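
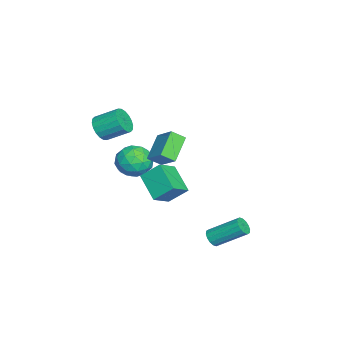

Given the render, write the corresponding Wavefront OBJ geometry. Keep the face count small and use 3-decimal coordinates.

v 3.406 2.9 -3.937
v 3.902 2.678 -3.64
v 3.951 4.437 -2.405
v 3.454 4.66 -2.703
v 4.021 2.846 -3.885
v 4.07 4.606 -2.65
v 3.975 3.03 -4.144
v 4.024 4.789 -2.91
v 3.777 3.178 -4.348
v 3.826 4.938 -3.114
v 3.479 3.252 -4.442
v 3.528 5.012 -3.208
v 3.162 3.232 -4.401
v 3.211 4.992 -3.166
v 2.909 3.123 -4.235
v 2.958 4.882 -3
v 2.79 2.954 -3.99
v 2.839 4.714 -2.755
v 2.836 2.771 -3.73
v 2.885 4.53 -2.496
v 3.034 2.622 -3.526
v 3.083 4.382 -2.292
v 3.332 2.548 -3.432
v 3.381 4.308 -2.198
v 3.649 2.568 -3.474
v 3.698 4.328 -2.239
v 0.512 -3.957 2.687
v 0.849 -3.538 1.965
v 0.885 -2.145 2.791
v 0.548 -2.563 3.513
v 0.453 -3.498 1.915
v 0.49 -2.105 2.74
v 0.069 -3.549 2.018
v 0.106 -2.155 2.843
v -0.227 -3.68 2.253
v -0.19 -2.287 3.079
v -0.377 -3.867 2.575
v -0.34 -2.473 3.4
v -0.351 -4.071 2.918
v -0.314 -2.677 3.743
v -0.154 -4.252 3.216
v -0.117 -2.859 4.041
v 0.175 -4.375 3.409
v 0.211 -2.982 4.235
v 0.57 -4.415 3.46
v 0.607 -3.022 4.285
v 0.954 -4.365 3.357
v 0.991 -2.971 4.182
v 1.25 -4.233 3.121
v 1.287 -2.84 3.947
v 1.4 -4.047 2.8
v 1.437 -2.653 3.625
v 1.374 -3.843 2.457
v 1.411 -2.449 3.282
v 1.177 -3.661 2.159
v 1.214 -2.268 2.984
v -2.783 -0.582 -5.265
v -4.204 -1.632 -4.168
v -2.831 0.604 -4.193
v -4.252 -0.446 -3.095
v -1.608 -1.294 -4.425
v -3.029 -2.344 -3.327
v -1.656 -0.108 -3.352
v -3.077 -1.158 -2.255
v -3.915 -1.824 -2.883
v -2.74 -1.839 -2.452
v -4.18 -3.721 -2.228
v -3.005 -3.736 -1.797
v -3.865 -3.013 -1.246
v -3.701 -1.841 -1.651
v -3.219 -3.719 -3.029
v -3.055 -2.547 -3.434
v -2.31 -3.011 -2.542
v -2.71 -2.574 -1.44
v -4.21 -2.986 -3.24
v -4.61 -2.549 -2.138
v -3.304 -1.665 -2.725
v -3.616 -3.895 -1.955
v -4.121 -3.47 -1.631
v -3.431 -3.479 -1.377
v -3.869 -1.666 -2.254
v -3.179 -1.675 -2.001
v -3.84 -2.365 -1.291
v -3.741 -3.885 -2.679
v -3.051 -3.894 -2.426
v -3.489 -2.081 -3.303
v -2.799 -2.09 -3.049
v -3.08 -3.195 -3.389
v -2.361 -2.363 -2.525
v -2.517 -3.478 -2.14
v -2.642 -3.468 -2.864
v -2.546 -2.779 -3.102
v -2.596 -2.106 -1.877
v -2.752 -3.221 -1.491
v -3.257 -2.796 -1.168
v -3.161 -2.107 -1.406
v -2.343 -2.795 -1.93
v -4.168 -2.339 -3.189
v -4.324 -3.454 -2.803
v -3.759 -3.453 -3.274
v -3.663 -2.764 -3.512
v -4.403 -2.082 -2.54
v -4.559 -3.197 -2.155
v -4.374 -2.781 -1.578
v -4.278 -2.092 -1.816
v -4.577 -2.765 -2.75
v 2.197 -0.395 3.427
v 3.095 0.527 4.36
v 1.979 0.381 2.869
v 2.877 1.303 3.802
v 3.643 -0.743 2.378
v 4.541 0.179 3.311
v 3.425 0.033 1.82
v 4.323 0.955 2.753
f 2 1 5
f 2 5 3
f 3 5 6
f 3 6 4
f 5 1 7
f 5 7 6
f 6 7 8
f 6 8 4
f 7 1 9
f 7 9 8
f 8 9 10
f 8 10 4
f 9 1 11
f 9 11 10
f 10 11 12
f 10 12 4
f 11 1 13
f 11 13 12
f 12 13 14
f 12 14 4
f 13 1 15
f 13 15 14
f 14 15 16
f 14 16 4
f 15 1 17
f 15 17 16
f 16 17 18
f 16 18 4
f 17 1 19
f 17 19 18
f 18 19 20
f 18 20 4
f 19 1 21
f 19 21 20
f 20 21 22
f 20 22 4
f 21 1 23
f 21 23 22
f 22 23 24
f 22 24 4
f 23 1 25
f 23 25 24
f 24 25 26
f 24 26 4
f 25 1 2
f 25 2 26
f 26 2 3
f 26 3 4
f 28 27 31
f 28 31 29
f 29 31 32
f 29 32 30
f 31 27 33
f 31 33 32
f 32 33 34
f 32 34 30
f 33 27 35
f 33 35 34
f 34 35 36
f 34 36 30
f 35 27 37
f 35 37 36
f 36 37 38
f 36 38 30
f 37 27 39
f 37 39 38
f 38 39 40
f 38 40 30
f 39 27 41
f 39 41 40
f 40 41 42
f 40 42 30
f 41 27 43
f 41 43 42
f 42 43 44
f 42 44 30
f 43 27 45
f 43 45 44
f 44 45 46
f 44 46 30
f 45 27 47
f 45 47 46
f 46 47 48
f 46 48 30
f 47 27 49
f 47 49 48
f 48 49 50
f 48 50 30
f 49 27 51
f 49 51 50
f 50 51 52
f 50 52 30
f 51 27 53
f 51 53 52
f 52 53 54
f 52 54 30
f 53 27 55
f 53 55 54
f 54 55 56
f 54 56 30
f 55 27 28
f 55 28 56
f 56 28 29
f 56 29 30
f 58 60 57
f 61 58 57
f 57 60 59
f 59 61 57
f 58 64 60
f 62 58 61
f 62 64 58
f 60 64 59
f 63 61 59
f 59 64 63
f 63 62 61
f 64 62 63
f 65 102 81
f 102 76 105
f 81 105 70
f 102 105 81
f 65 81 77
f 81 70 82
f 77 82 66
f 81 82 77
f 65 77 86
f 77 66 87
f 86 87 72
f 77 87 86
f 65 86 98
f 86 72 101
f 98 101 75
f 86 101 98
f 65 98 102
f 98 75 106
f 102 106 76
f 98 106 102
f 66 82 93
f 82 70 96
f 93 96 74
f 82 96 93
f 70 105 83
f 105 76 104
f 83 104 69
f 105 104 83
f 76 106 103
f 106 75 99
f 103 99 67
f 106 99 103
f 75 101 100
f 101 72 88
f 100 88 71
f 101 88 100
f 72 87 92
f 87 66 89
f 92 89 73
f 87 89 92
f 68 94 80
f 94 74 95
f 80 95 69
f 94 95 80
f 68 80 78
f 80 69 79
f 78 79 67
f 80 79 78
f 68 78 85
f 78 67 84
f 85 84 71
f 78 84 85
f 68 85 90
f 85 71 91
f 90 91 73
f 85 91 90
f 68 90 94
f 90 73 97
f 94 97 74
f 90 97 94
f 69 95 83
f 95 74 96
f 83 96 70
f 95 96 83
f 67 79 103
f 79 69 104
f 103 104 76
f 79 104 103
f 71 84 100
f 84 67 99
f 100 99 75
f 84 99 100
f 73 91 92
f 91 71 88
f 92 88 72
f 91 88 92
f 74 97 93
f 97 73 89
f 93 89 66
f 97 89 93
f 108 110 107
f 111 108 107
f 107 110 109
f 109 111 107
f 108 114 110
f 112 108 111
f 112 114 108
f 110 114 109
f 113 111 109
f 109 114 113
f 113 112 111
f 114 112 113



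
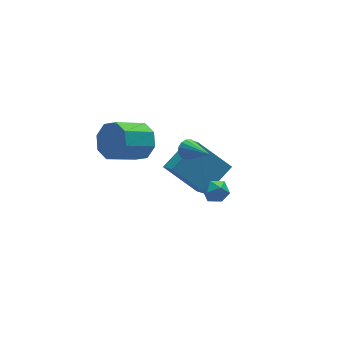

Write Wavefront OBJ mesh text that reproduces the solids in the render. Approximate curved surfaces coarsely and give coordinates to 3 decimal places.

v 2.156 -1.52 0.981
v 2.572 -1.571 0.691
v 2.544 -2.9 1.779
v 2.651 -1.429 0.899
v 2.597 -1.311 1.129
v 2.426 -1.249 1.319
v 2.181 -1.26 1.419
v 1.931 -1.34 1.402
v 1.74 -1.469 1.272
v 1.661 -1.611 1.064
v 1.715 -1.729 0.834
v 1.887 -1.791 0.643
v 2.131 -1.78 0.543
v 2.382 -1.7 0.561
v 2.517 0.988 -3.125
v 4.046 1.576 -2.265
v 2.706 2.427 -4.442
v 4.235 3.014 -3.583
v 3.665 -0.254 -4.317
v 5.194 0.333 -3.458
v 3.854 1.184 -5.635
v 5.383 1.772 -4.775
v 1.241 1.581 -1.016
v 1.654 2.01 -0.238
v 0.173 1.748 0.694
v -0.241 1.319 -0.084
v 1.292 2.499 -0.677
v -0.19 2.237 0.255
v 0.9 2.45 -1.314
v -0.582 2.188 -0.382
v 0.707 1.892 -1.777
v -0.774 1.63 -0.845
v 0.827 1.152 -1.794
v -0.654 0.89 -0.862
v 1.19 0.663 -1.355
v -0.292 0.401 -0.423
v 1.582 0.712 -0.718
v 0.1 0.45 0.214
v 1.774 1.27 -0.255
v 0.293 1.008 0.677
v 3.06 -1.075 -2.829
v 3.471 -1.157 -3.341
v 3.629 -1.783 -2.259
v 4.04 -1.865 -2.771
v 4.035 -1.292 -2.439
v 3.683 -0.854 -2.792
v 3.417 -2.086 -2.808
v 3.065 -1.648 -3.161
v 3.692 -1.782 -3.329
v 4.074 -1.291 -3.101
v 3.026 -1.649 -2.499
v 3.408 -1.158 -2.271
f 2 1 4
f 2 4 3
f 4 1 5
f 4 5 3
f 5 1 6
f 5 6 3
f 6 1 7
f 6 7 3
f 7 1 8
f 7 8 3
f 8 1 9
f 8 9 3
f 9 1 10
f 9 10 3
f 10 1 11
f 10 11 3
f 11 1 12
f 11 12 3
f 12 1 13
f 12 13 3
f 13 1 14
f 13 14 3
f 14 1 2
f 14 2 3
f 16 18 15
f 19 16 15
f 15 18 17
f 17 19 15
f 16 22 18
f 20 16 19
f 20 22 16
f 18 22 17
f 21 19 17
f 17 22 21
f 21 20 19
f 22 20 21
f 24 23 27
f 24 27 25
f 25 27 28
f 25 28 26
f 27 23 29
f 27 29 28
f 28 29 30
f 28 30 26
f 29 23 31
f 29 31 30
f 30 31 32
f 30 32 26
f 31 23 33
f 31 33 32
f 32 33 34
f 32 34 26
f 33 23 35
f 33 35 34
f 34 35 36
f 34 36 26
f 35 23 37
f 35 37 36
f 36 37 38
f 36 38 26
f 37 23 39
f 37 39 38
f 38 39 40
f 38 40 26
f 39 23 24
f 39 24 40
f 40 24 25
f 40 25 26
f 41 52 46
f 41 46 42
f 41 42 48
f 41 48 51
f 41 51 52
f 42 46 50
f 46 52 45
f 52 51 43
f 51 48 47
f 48 42 49
f 44 50 45
f 44 45 43
f 44 43 47
f 44 47 49
f 44 49 50
f 45 50 46
f 43 45 52
f 47 43 51
f 49 47 48
f 50 49 42



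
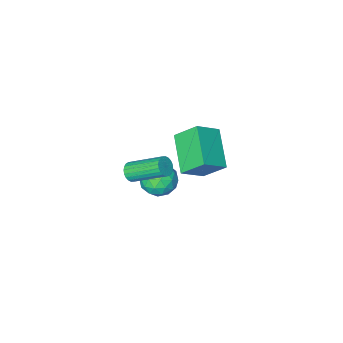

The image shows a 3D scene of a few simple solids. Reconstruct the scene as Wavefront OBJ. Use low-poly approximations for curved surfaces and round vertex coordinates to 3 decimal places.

v -0.42 3.113 3.321
v 0.781 3.054 4.149
v 0.341 4.919 2.345
v 1.542 4.861 3.173
v 0.278 2.239 2.247
v 1.479 2.181 3.075
v 1.039 4.046 1.271
v 2.24 3.987 2.099
v 2.31 -0.437 -1.68
v 2.79 -0.137 -1.608
v 1.71 1.316 -0.449
v 1.23 1.017 -0.52
v 2.71 -0.047 -1.795
v 1.63 1.406 -0.636
v 2.569 -0.016 -1.965
v 1.489 1.437 -0.805
v 2.389 -0.05 -2.091
v 1.309 1.403 -0.931
v 2.197 -0.142 -2.154
v 1.117 1.311 -0.995
v 2.022 -0.279 -2.146
v 0.942 1.174 -0.986
v 1.891 -0.44 -2.066
v 0.811 1.013 -0.906
v 1.824 -0.6 -1.928
v 0.743 0.853 -0.768
v 1.83 -0.736 -1.751
v 0.75 0.717 -0.592
v 1.91 -0.826 -1.564
v 0.83 0.627 -0.405
v 2.051 -0.857 -1.395
v 0.971 0.596 -0.235
v 2.231 -0.823 -1.269
v 1.151 0.63 -0.109
v 2.423 -0.731 -1.205
v 1.343 0.722 -0.046
v 2.598 -0.594 -1.214
v 1.518 0.859 -0.054
v 2.729 -0.433 -1.294
v 1.649 1.02 -0.134
v 2.797 -0.273 -1.432
v 1.716 1.18 -0.272
v 1.303 0.371 -3.559
v 1.833 0.044 -2.738
v -0.053 -0.424 -3.002
v 0.477 -0.751 -2.181
v 0.243 0.248 -2.278
v 1.081 0.739 -2.622
v 0.699 -1.119 -3.118
v 1.537 -0.628 -3.462
v 1.459 -0.877 -2.465
v 1.177 -0.033 -1.946
v 0.603 -0.347 -3.794
v 0.321 0.497 -3.275
v 1.687 0.277 -3.197
v 0.093 -0.657 -2.543
v -0.044 -0.07 -2.6
v 0.267 -0.263 -2.117
v 1.245 0.686 -3.13
v 1.556 0.493 -2.647
v 0.622 0.613 -2.377
v 0.224 -0.873 -3.093
v 0.535 -1.066 -2.61
v 1.513 -0.117 -3.623
v 1.824 -0.31 -3.14
v 1.158 -0.993 -3.363
v 1.779 -0.457 -2.554
v 0.982 -0.924 -2.227
v 1.113 -1.14 -2.777
v 1.605 -0.851 -2.98
v 1.613 0.04 -2.25
v 0.816 -0.427 -1.922
v 0.679 0.16 -1.979
v 1.171 0.448 -2.182
v 1.394 -0.502 -2.089
v 0.964 0.047 -3.818
v 0.167 -0.42 -3.49
v 0.609 -0.828 -3.558
v 1.101 -0.54 -3.761
v 0.798 0.544 -3.513
v 0.001 0.077 -3.186
v 0.175 0.471 -2.76
v 0.667 0.76 -2.963
v 0.386 0.122 -3.651
f 2 4 1
f 5 2 1
f 1 4 3
f 3 5 1
f 2 8 4
f 6 2 5
f 6 8 2
f 4 8 3
f 7 5 3
f 3 8 7
f 7 6 5
f 8 6 7
f 10 9 13
f 10 13 11
f 11 13 14
f 11 14 12
f 13 9 15
f 13 15 14
f 14 15 16
f 14 16 12
f 15 9 17
f 15 17 16
f 16 17 18
f 16 18 12
f 17 9 19
f 17 19 18
f 18 19 20
f 18 20 12
f 19 9 21
f 19 21 20
f 20 21 22
f 20 22 12
f 21 9 23
f 21 23 22
f 22 23 24
f 22 24 12
f 23 9 25
f 23 25 24
f 24 25 26
f 24 26 12
f 25 9 27
f 25 27 26
f 26 27 28
f 26 28 12
f 27 9 29
f 27 29 28
f 28 29 30
f 28 30 12
f 29 9 31
f 29 31 30
f 30 31 32
f 30 32 12
f 31 9 33
f 31 33 32
f 32 33 34
f 32 34 12
f 33 9 35
f 33 35 34
f 34 35 36
f 34 36 12
f 35 9 37
f 35 37 36
f 36 37 38
f 36 38 12
f 37 9 39
f 37 39 38
f 38 39 40
f 38 40 12
f 39 9 41
f 39 41 40
f 40 41 42
f 40 42 12
f 41 9 10
f 41 10 42
f 42 10 11
f 42 11 12
f 43 80 59
f 80 54 83
f 59 83 48
f 80 83 59
f 43 59 55
f 59 48 60
f 55 60 44
f 59 60 55
f 43 55 64
f 55 44 65
f 64 65 50
f 55 65 64
f 43 64 76
f 64 50 79
f 76 79 53
f 64 79 76
f 43 76 80
f 76 53 84
f 80 84 54
f 76 84 80
f 44 60 71
f 60 48 74
f 71 74 52
f 60 74 71
f 48 83 61
f 83 54 82
f 61 82 47
f 83 82 61
f 54 84 81
f 84 53 77
f 81 77 45
f 84 77 81
f 53 79 78
f 79 50 66
f 78 66 49
f 79 66 78
f 50 65 70
f 65 44 67
f 70 67 51
f 65 67 70
f 46 72 58
f 72 52 73
f 58 73 47
f 72 73 58
f 46 58 56
f 58 47 57
f 56 57 45
f 58 57 56
f 46 56 63
f 56 45 62
f 63 62 49
f 56 62 63
f 46 63 68
f 63 49 69
f 68 69 51
f 63 69 68
f 46 68 72
f 68 51 75
f 72 75 52
f 68 75 72
f 47 73 61
f 73 52 74
f 61 74 48
f 73 74 61
f 45 57 81
f 57 47 82
f 81 82 54
f 57 82 81
f 49 62 78
f 62 45 77
f 78 77 53
f 62 77 78
f 51 69 70
f 69 49 66
f 70 66 50
f 69 66 70
f 52 75 71
f 75 51 67
f 71 67 44
f 75 67 71



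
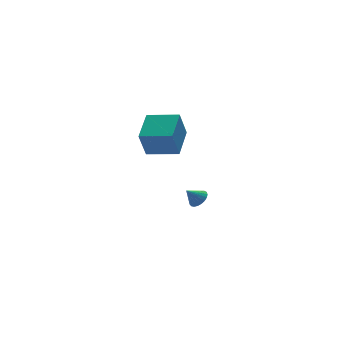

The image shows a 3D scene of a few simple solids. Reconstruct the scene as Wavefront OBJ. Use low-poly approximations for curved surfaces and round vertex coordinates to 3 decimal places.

v -1.009 -4.173 2.386
v -1.55 -4.389 3.994
v -2.342 -2.937 2.104
v -2.883 -3.153 3.711
v 0.203 -2.727 2.989
v -0.338 -2.943 4.596
v -1.13 -1.491 2.706
v -1.671 -1.707 4.314
v 2.198 -0.454 -4.053
v 2.684 -0.237 -3.663
v 1.502 -0.306 -3.267
v 2.599 -0.005 -3.782
v 2.444 0.15 -3.948
v 2.247 0.2 -4.132
v 2.041 0.137 -4.302
v 1.862 -0.028 -4.43
v 1.742 -0.267 -4.492
v 1.7 -0.537 -4.478
v 1.744 -0.794 -4.391
v 1.867 -0.991 -4.245
v 2.047 -1.096 -4.066
v 2.253 -1.09 -3.885
v 2.449 -0.973 -3.733
v 2.602 -0.767 -3.636
v 2.686 -0.507 -3.611
f 2 4 1
f 5 2 1
f 1 4 3
f 3 5 1
f 2 8 4
f 6 2 5
f 6 8 2
f 4 8 3
f 7 5 3
f 3 8 7
f 7 6 5
f 8 6 7
f 10 9 12
f 10 12 11
f 12 9 13
f 12 13 11
f 13 9 14
f 13 14 11
f 14 9 15
f 14 15 11
f 15 9 16
f 15 16 11
f 16 9 17
f 16 17 11
f 17 9 18
f 17 18 11
f 18 9 19
f 18 19 11
f 19 9 20
f 19 20 11
f 20 9 21
f 20 21 11
f 21 9 22
f 21 22 11
f 22 9 23
f 22 23 11
f 23 9 24
f 23 24 11
f 24 9 25
f 24 25 11
f 25 9 10
f 25 10 11



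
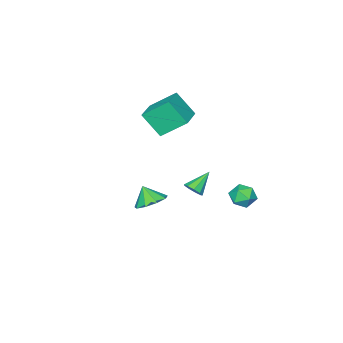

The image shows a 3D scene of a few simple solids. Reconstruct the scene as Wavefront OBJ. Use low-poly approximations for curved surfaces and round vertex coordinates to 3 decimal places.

v -3.071 -4.088 1.469
v -2.694 -5.25 2.964
v -4.017 -2.785 2.721
v -3.64 -3.946 4.216
v -1.42 -3.174 1.764
v -1.043 -4.335 3.259
v -2.366 -1.87 3.016
v -1.989 -3.032 4.511
v 3.325 0.609 0.12
v 3.959 -0.065 -0.311
v 3.355 -0.029 1.16
v 4.324 0.447 -0.008
v 4.222 1.034 0.355
v 3.7 1.422 0.608
v 3.003 1.43 0.632
v 2.457 1.053 0.417
v 2.316 0.469 0.063
v 2.648 -0.05 -0.264
v 3.297 -0.261 -0.412
v -1.593 -0.714 -1.92
v -1.232 -0.315 -1.504
v -2.887 -0.606 -0.9
v -1.458 -0.056 -1.818
v -1.747 -0.105 -2.179
v -1.964 -0.439 -2.419
v -2.008 -0.902 -2.425
v -1.858 -1.277 -2.195
v -1.584 -1.389 -1.835
v -1.315 -1.185 -1.516
v -1.176 -0.761 -1.385
v -1.888 3.502 -0.058
v -1.399 3.986 0.512
v -0.701 3.214 -0.832
v -0.212 3.698 -0.262
v -0.565 2.921 0.002
v -1.299 3.099 0.48
v -0.801 4.101 -0.8
v -1.535 4.279 -0.322
v -0.727 4.357 0.053
v -0.581 3.628 0.549
v -1.519 3.572 -0.869
v -1.373 2.843 -0.373
f 2 4 1
f 5 2 1
f 1 4 3
f 3 5 1
f 2 8 4
f 6 2 5
f 6 8 2
f 4 8 3
f 7 5 3
f 3 8 7
f 7 6 5
f 8 6 7
f 10 9 12
f 10 12 11
f 12 9 13
f 12 13 11
f 13 9 14
f 13 14 11
f 14 9 15
f 14 15 11
f 15 9 16
f 15 16 11
f 16 9 17
f 16 17 11
f 17 9 18
f 17 18 11
f 18 9 19
f 18 19 11
f 19 9 10
f 19 10 11
f 21 20 23
f 21 23 22
f 23 20 24
f 23 24 22
f 24 20 25
f 24 25 22
f 25 20 26
f 25 26 22
f 26 20 27
f 26 27 22
f 27 20 28
f 27 28 22
f 28 20 29
f 28 29 22
f 29 20 30
f 29 30 22
f 30 20 21
f 30 21 22
f 31 42 36
f 31 36 32
f 31 32 38
f 31 38 41
f 31 41 42
f 32 36 40
f 36 42 35
f 42 41 33
f 41 38 37
f 38 32 39
f 34 40 35
f 34 35 33
f 34 33 37
f 34 37 39
f 34 39 40
f 35 40 36
f 33 35 42
f 37 33 41
f 39 37 38
f 40 39 32



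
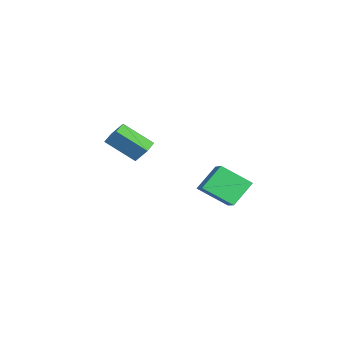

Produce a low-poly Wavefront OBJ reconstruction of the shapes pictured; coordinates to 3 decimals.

v -3.332 -4.271 -0.51
v -2.985 -3.549 0.424
v -3.315 -2.596 -1.81
v -2.969 -1.874 -0.876
v -2.391 -4.446 -0.724
v -2.045 -3.724 0.21
v -2.375 -2.771 -2.024
v -2.028 -2.049 -1.09
v 1.259 3.666 -1.612
v 1.283 2.078 -0.532
v 2.695 4.17 -0.901
v 2.719 2.583 0.179
v 2.141 2.857 -2.819
v 2.165 1.27 -1.739
v 3.577 3.362 -2.108
v 3.601 1.774 -1.028
f 2 4 1
f 5 2 1
f 1 4 3
f 3 5 1
f 2 8 4
f 6 2 5
f 6 8 2
f 4 8 3
f 7 5 3
f 3 8 7
f 7 6 5
f 8 6 7
f 10 12 9
f 13 10 9
f 9 12 11
f 11 13 9
f 10 16 12
f 14 10 13
f 14 16 10
f 12 16 11
f 15 13 11
f 11 16 15
f 15 14 13
f 16 14 15



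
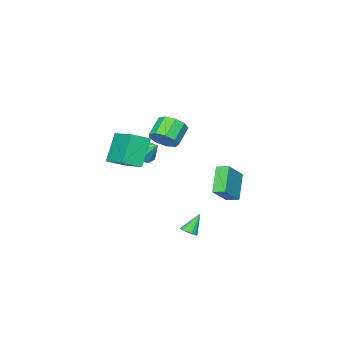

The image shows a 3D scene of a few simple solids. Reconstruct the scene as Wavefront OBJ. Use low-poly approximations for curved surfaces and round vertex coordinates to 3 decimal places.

v 1.37 1.909 -4.495
v 1.844 1.937 -4.179
v 0.53 2.011 -3.245
v 1.789 2.197 -4.237
v 1.638 2.392 -4.355
v 1.426 2.476 -4.504
v 1.201 2.43 -4.652
v 1.015 2.264 -4.763
v 0.91 2.017 -4.813
v 0.911 1.745 -4.791
v 1.017 1.511 -4.7
v 1.204 1.368 -4.562
v 1.429 1.348 -4.409
v 1.641 1.457 -4.276
v 1.79 1.669 -4.193
v -1.058 -2.743 0.638
v -0.441 -2.799 1.41
v -1.604 -3.173 2.314
v -2.222 -3.117 1.542
v -0.686 -2.17 1.355
v -1.849 -2.544 2.258
v -1.105 -1.809 0.964
v -2.269 -2.183 1.868
v -1.502 -1.885 0.421
v -2.666 -2.259 1.325
v -1.692 -2.362 -0.02
v -2.856 -2.736 0.883
v -1.585 -3.018 -0.154
v -2.749 -3.392 0.75
v -1.232 -3.544 0.083
v -2.395 -3.918 0.987
v -0.797 -3.696 0.58
v -1.961 -4.07 1.484
v -0.485 -3.402 1.104
v -1.648 -3.776 2.008
v -4.896 -0.86 -3.043
v -3.486 -0.674 -1.754
v -5.203 -0.076 -2.821
v -3.792 0.109 -1.531
v -3.708 0.011 -4.469
v -2.297 0.196 -3.179
v -4.014 0.794 -4.246
v -2.604 0.98 -2.957
v 2.064 -1.944 2.189
v 3.135 -2.443 2.733
v 2.591 0.034 2.968
v 3.661 -0.465 3.511
v 3.159 -1.535 0.409
v 4.229 -2.034 0.952
v 3.685 0.443 1.187
v 4.756 -0.056 1.731
v 0.46 -2.863 0.204
v 0.961 -3.28 0.963
v 0.2 -1.917 0.896
v 1.407 -2.837 0.526
v 1.298 -2.41 -0.1
v 0.699 -2.247 -0.547
v -0.04 -2.445 -0.554
v -0.486 -2.888 -0.117
v -0.378 -3.316 0.508
v 0.221 -3.478 0.955
f 2 1 4
f 2 4 3
f 4 1 5
f 4 5 3
f 5 1 6
f 5 6 3
f 6 1 7
f 6 7 3
f 7 1 8
f 7 8 3
f 8 1 9
f 8 9 3
f 9 1 10
f 9 10 3
f 10 1 11
f 10 11 3
f 11 1 12
f 11 12 3
f 12 1 13
f 12 13 3
f 13 1 14
f 13 14 3
f 14 1 15
f 14 15 3
f 15 1 2
f 15 2 3
f 17 16 20
f 17 20 18
f 18 20 21
f 18 21 19
f 20 16 22
f 20 22 21
f 21 22 23
f 21 23 19
f 22 16 24
f 22 24 23
f 23 24 25
f 23 25 19
f 24 16 26
f 24 26 25
f 25 26 27
f 25 27 19
f 26 16 28
f 26 28 27
f 27 28 29
f 27 29 19
f 28 16 30
f 28 30 29
f 29 30 31
f 29 31 19
f 30 16 32
f 30 32 31
f 31 32 33
f 31 33 19
f 32 16 34
f 32 34 33
f 33 34 35
f 33 35 19
f 34 16 17
f 34 17 35
f 35 17 18
f 35 18 19
f 37 39 36
f 40 37 36
f 36 39 38
f 38 40 36
f 37 43 39
f 41 37 40
f 41 43 37
f 39 43 38
f 42 40 38
f 38 43 42
f 42 41 40
f 43 41 42
f 45 47 44
f 48 45 44
f 44 47 46
f 46 48 44
f 45 51 47
f 49 45 48
f 49 51 45
f 47 51 46
f 50 48 46
f 46 51 50
f 50 49 48
f 51 49 50
f 53 52 55
f 53 55 54
f 55 52 56
f 55 56 54
f 56 52 57
f 56 57 54
f 57 52 58
f 57 58 54
f 58 52 59
f 58 59 54
f 59 52 60
f 59 60 54
f 60 52 61
f 60 61 54
f 61 52 53
f 61 53 54



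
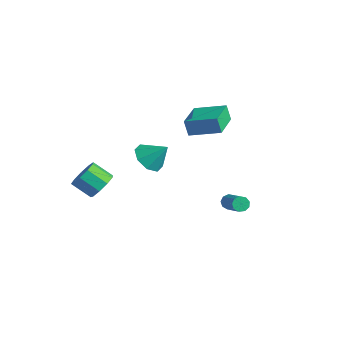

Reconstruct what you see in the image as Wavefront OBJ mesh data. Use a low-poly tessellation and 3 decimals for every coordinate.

v -1.356 1.462 1.99
v -1.665 1.364 3.031
v -2.712 3.126 1.746
v -3.02 3.028 2.786
v 0.08 2.712 2.534
v -0.228 2.614 3.574
v -1.275 4.376 2.289
v -1.584 4.278 3.33
v -2.889 -3.404 -1.259
v -2.537 -2.92 -0.483
v -3.479 -3.612 0.375
v -3.831 -4.096 -0.401
v -3.042 -2.575 -0.759
v -3.983 -3.267 0.1
v -3.475 -2.618 -1.269
v -4.417 -3.31 -0.41
v -3.634 -3.029 -1.774
v -4.576 -3.721 -0.916
v -3.445 -3.615 -2.039
v -4.386 -4.307 -1.18
v -2.995 -4.102 -1.939
v -3.937 -4.794 -1.08
v -2.496 -4.263 -1.521
v -3.438 -4.955 -0.662
v -2.181 -4.022 -0.98
v -3.123 -4.714 -0.122
v -2.197 -3.491 -0.571
v -3.139 -4.183 0.288
v 2.556 1.484 -1.35
v 2.733 1.215 -1.758
v 4.321 0.806 -0.798
v 4.144 1.076 -0.39
v 2.835 1.555 -1.783
v 4.424 1.146 -0.823
v 2.807 1.861 -1.605
v 4.395 1.453 -0.645
v 2.661 1.992 -1.308
v 4.249 1.583 -0.348
v 2.466 1.885 -1.03
v 4.054 1.476 -0.071
v 2.313 1.59 -0.902
v 3.901 1.182 0.057
v 2.274 1.246 -0.984
v 3.862 0.838 -0.024
v 2.366 1.014 -1.236
v 3.955 0.605 -0.277
v 2.548 1.001 -1.542
v 4.136 0.593 -0.583
v -0.602 -1.764 1.804
v 0.244 -1.765 1.166
v 0.222 -1.056 2.896
v -0.21 -1.099 1.078
v -0.895 -0.822 1.415
v -1.407 -1.097 1.98
v -1.448 -1.763 2.442
v -0.994 -2.429 2.531
v -0.309 -2.705 2.193
v 0.203 -2.43 1.628
f 2 4 1
f 5 2 1
f 1 4 3
f 3 5 1
f 2 8 4
f 6 2 5
f 6 8 2
f 4 8 3
f 7 5 3
f 3 8 7
f 7 6 5
f 8 6 7
f 10 9 13
f 10 13 11
f 11 13 14
f 11 14 12
f 13 9 15
f 13 15 14
f 14 15 16
f 14 16 12
f 15 9 17
f 15 17 16
f 16 17 18
f 16 18 12
f 17 9 19
f 17 19 18
f 18 19 20
f 18 20 12
f 19 9 21
f 19 21 20
f 20 21 22
f 20 22 12
f 21 9 23
f 21 23 22
f 22 23 24
f 22 24 12
f 23 9 25
f 23 25 24
f 24 25 26
f 24 26 12
f 25 9 27
f 25 27 26
f 26 27 28
f 26 28 12
f 27 9 10
f 27 10 28
f 28 10 11
f 28 11 12
f 30 29 33
f 30 33 31
f 31 33 34
f 31 34 32
f 33 29 35
f 33 35 34
f 34 35 36
f 34 36 32
f 35 29 37
f 35 37 36
f 36 37 38
f 36 38 32
f 37 29 39
f 37 39 38
f 38 39 40
f 38 40 32
f 39 29 41
f 39 41 40
f 40 41 42
f 40 42 32
f 41 29 43
f 41 43 42
f 42 43 44
f 42 44 32
f 43 29 45
f 43 45 44
f 44 45 46
f 44 46 32
f 45 29 47
f 45 47 46
f 46 47 48
f 46 48 32
f 47 29 30
f 47 30 48
f 48 30 31
f 48 31 32
f 50 49 52
f 50 52 51
f 52 49 53
f 52 53 51
f 53 49 54
f 53 54 51
f 54 49 55
f 54 55 51
f 55 49 56
f 55 56 51
f 56 49 57
f 56 57 51
f 57 49 58
f 57 58 51
f 58 49 50
f 58 50 51



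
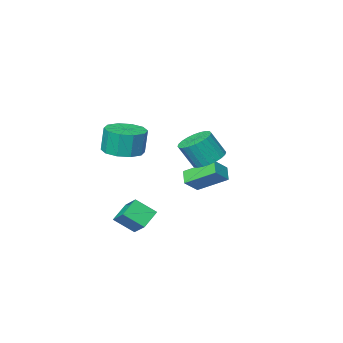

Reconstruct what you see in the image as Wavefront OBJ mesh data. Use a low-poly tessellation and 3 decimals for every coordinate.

v -1.47 3.785 1.81
v -0.696 3.705 1.419
v -0.117 3.336 2.639
v -0.89 3.415 3.03
v -0.689 4.031 1.514
v -0.11 3.662 2.734
v -0.801 4.319 1.655
v -0.222 3.95 2.875
v -1.015 4.526 1.818
v -0.436 4.157 3.039
v -1.297 4.62 1.981
v -0.718 4.251 3.201
v -1.606 4.587 2.118
v -1.027 4.218 3.338
v -1.895 4.431 2.207
v -1.316 4.062 3.427
v -2.118 4.177 2.237
v -1.539 3.808 3.457
v -2.243 3.864 2.201
v -1.664 3.495 3.421
v -2.25 3.538 2.106
v -1.671 3.169 3.326
v -2.138 3.25 1.965
v -1.559 2.881 3.185
v -1.924 3.043 1.801
v -1.345 2.674 3.022
v -1.642 2.949 1.639
v -1.063 2.58 2.859
v -1.333 2.982 1.502
v -0.754 2.613 2.722
v -1.044 3.138 1.413
v -0.465 2.769 2.633
v -0.821 3.392 1.383
v -0.242 3.023 2.603
v 1.097 2.522 -1.784
v 1.214 3.61 -1.011
v 1.961 2.861 -2.393
v 2.078 3.95 -1.62
v 1.862 1.91 -1.04
v 1.979 2.999 -0.267
v 2.726 2.25 -1.649
v 2.843 3.338 -0.876
v -4.818 0.238 -0.698
v -3.99 0.354 -0.014
v -4.485 0.862 -1.206
v -3.657 0.977 -0.522
v -3.863 -1.037 -1.638
v -3.035 -0.922 -0.954
v -3.53 -0.414 -2.146
v -2.702 -0.298 -1.462
v 1.966 1.889 2.414
v 2.682 2.587 2.453
v 2.549 2.648 3.785
v 1.834 1.951 3.746
v 2.138 2.874 2.386
v 2.006 2.935 3.718
v 1.529 2.785 2.329
v 1.397 2.846 3.661
v 1.087 2.354 2.305
v 0.955 2.415 3.637
v 0.981 1.745 2.323
v 0.848 1.806 3.655
v 1.251 1.192 2.375
v 1.118 1.253 3.707
v 1.794 0.905 2.442
v 1.662 0.966 3.774
v 2.403 0.994 2.499
v 2.271 1.055 3.831
v 2.845 1.425 2.523
v 2.713 1.486 3.855
v 2.952 2.034 2.505
v 2.819 2.095 3.837
f 2 1 5
f 2 5 3
f 3 5 6
f 3 6 4
f 5 1 7
f 5 7 6
f 6 7 8
f 6 8 4
f 7 1 9
f 7 9 8
f 8 9 10
f 8 10 4
f 9 1 11
f 9 11 10
f 10 11 12
f 10 12 4
f 11 1 13
f 11 13 12
f 12 13 14
f 12 14 4
f 13 1 15
f 13 15 14
f 14 15 16
f 14 16 4
f 15 1 17
f 15 17 16
f 16 17 18
f 16 18 4
f 17 1 19
f 17 19 18
f 18 19 20
f 18 20 4
f 19 1 21
f 19 21 20
f 20 21 22
f 20 22 4
f 21 1 23
f 21 23 22
f 22 23 24
f 22 24 4
f 23 1 25
f 23 25 24
f 24 25 26
f 24 26 4
f 25 1 27
f 25 27 26
f 26 27 28
f 26 28 4
f 27 1 29
f 27 29 28
f 28 29 30
f 28 30 4
f 29 1 31
f 29 31 30
f 30 31 32
f 30 32 4
f 31 1 33
f 31 33 32
f 32 33 34
f 32 34 4
f 33 1 2
f 33 2 34
f 34 2 3
f 34 3 4
f 36 38 35
f 39 36 35
f 35 38 37
f 37 39 35
f 36 42 38
f 40 36 39
f 40 42 36
f 38 42 37
f 41 39 37
f 37 42 41
f 41 40 39
f 42 40 41
f 44 46 43
f 47 44 43
f 43 46 45
f 45 47 43
f 44 50 46
f 48 44 47
f 48 50 44
f 46 50 45
f 49 47 45
f 45 50 49
f 49 48 47
f 50 48 49
f 52 51 55
f 52 55 53
f 53 55 56
f 53 56 54
f 55 51 57
f 55 57 56
f 56 57 58
f 56 58 54
f 57 51 59
f 57 59 58
f 58 59 60
f 58 60 54
f 59 51 61
f 59 61 60
f 60 61 62
f 60 62 54
f 61 51 63
f 61 63 62
f 62 63 64
f 62 64 54
f 63 51 65
f 63 65 64
f 64 65 66
f 64 66 54
f 65 51 67
f 65 67 66
f 66 67 68
f 66 68 54
f 67 51 69
f 67 69 68
f 68 69 70
f 68 70 54
f 69 51 71
f 69 71 70
f 70 71 72
f 70 72 54
f 71 51 52
f 71 52 72
f 72 52 53
f 72 53 54



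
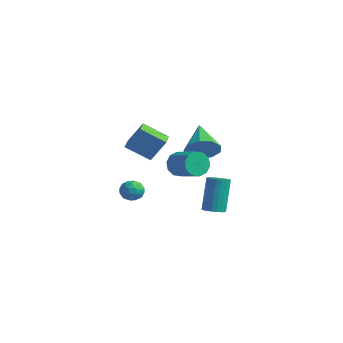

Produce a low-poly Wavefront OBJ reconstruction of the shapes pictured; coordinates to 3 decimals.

v 0.898 -3.008 -2.137
v 1.16 -3.345 -2.657
v 0.34 -3.895 -1.843
v 0.602 -4.232 -2.363
v 0.994 -4.053 -1.846
v 1.339 -3.504 -2.028
v 0.161 -3.736 -2.472
v 0.506 -3.187 -2.654
v 0.705 -3.795 -2.864
v 1.22 -3.99 -2.477
v 0.28 -3.25 -2.023
v 0.795 -3.445 -1.636
v 1.078 -3.098 -2.423
v 0.422 -4.142 -2.077
v 0.652 -4.036 -1.774
v 0.807 -4.234 -2.079
v 1.183 -3.192 -2.053
v 1.337 -3.39 -2.359
v 1.24 -3.806 -1.882
v 0.163 -3.85 -2.141
v 0.317 -4.048 -2.447
v 0.693 -3.006 -2.421
v 0.848 -3.204 -2.726
v 0.26 -3.434 -2.618
v 0.965 -3.561 -2.85
v 0.637 -4.083 -2.677
v 0.377 -3.791 -2.741
v 0.58 -3.469 -2.848
v 1.267 -3.676 -2.623
v 0.939 -4.198 -2.45
v 1.17 -4.092 -2.146
v 1.372 -3.769 -2.253
v 1 -3.941 -2.744
v 0.561 -3.042 -2.05
v 0.233 -3.564 -1.877
v 0.128 -3.471 -2.247
v 0.33 -3.148 -2.354
v 0.863 -3.157 -1.823
v 0.535 -3.679 -1.65
v 0.92 -3.771 -1.652
v 1.123 -3.449 -1.759
v 0.5 -3.299 -1.756
v -1.313 2.887 -2.034
v -1.038 2.426 -1.178
v -2.787 3.953 -0.986
v -0.675 3.008 -1.26
v -0.611 3.534 -1.705
v -0.875 3.756 -2.303
v -1.344 3.572 -2.775
v -1.799 3.067 -2.901
v -2.026 2.477 -2.621
v -1.919 2.08 -2.066
v -1.529 2.059 -1.496
v -3.275 -0.772 -1.415
v -2.795 -0.122 -0.163
v -4.195 0.191 -1.562
v -3.714 0.841 -0.31
v -2.226 0.099 -2.27
v -1.745 0.749 -1.018
v -3.145 1.062 -2.417
v -2.665 1.712 -1.165
v 3.707 -0.876 -3.433
v 4.032 -1.333 -3.219
v 3.677 -0.701 -1.333
v 3.353 -0.244 -1.547
v 4.205 -1.155 -3.246
v 3.85 -0.523 -1.36
v 4.291 -0.928 -3.305
v 3.937 -0.297 -1.42
v 4.277 -0.693 -3.387
v 3.922 -0.061 -1.501
v 4.164 -0.489 -3.476
v 3.809 0.142 -1.591
v 3.972 -0.352 -3.558
v 3.618 0.279 -1.673
v 3.735 -0.306 -3.619
v 3.38 0.326 -1.733
v 3.492 -0.358 -3.647
v 3.138 0.274 -1.761
v 3.287 -0.5 -3.638
v 2.932 0.132 -1.752
v 3.155 -0.707 -3.594
v 2.8 -0.075 -1.708
v 3.118 -0.942 -3.521
v 2.763 -0.311 -1.636
v 3.183 -1.167 -3.434
v 2.828 -0.535 -1.548
v 3.338 -1.341 -3.346
v 2.984 -0.709 -1.461
v 3.558 -1.435 -3.274
v 3.203 -0.803 -1.388
v 3.803 -1.432 -3.228
v 3.448 -0.8 -1.343
v -1.612 1.513 -2.769
v -1.358 1.917 -3.436
v 0.126 1.872 -2.897
v -0.128 1.467 -2.231
v -1.477 2.259 -3.081
v 0.008 2.214 -2.542
v -1.647 2.316 -2.607
v -0.162 2.27 -2.068
v -1.804 2.066 -2.195
v -0.319 2.02 -1.656
v -1.888 1.605 -2.002
v -0.403 1.559 -1.464
v -1.866 1.108 -2.103
v -0.382 1.063 -1.564
v -1.748 0.766 -2.458
v -0.263 0.721 -1.919
v -1.578 0.71 -2.932
v -0.093 0.664 -2.393
v -1.421 0.96 -3.344
v 0.064 0.914 -2.805
v -1.337 1.421 -3.536
v 0.148 1.375 -2.998
f 1 38 17
f 38 12 41
f 17 41 6
f 38 41 17
f 1 17 13
f 17 6 18
f 13 18 2
f 17 18 13
f 1 13 22
f 13 2 23
f 22 23 8
f 13 23 22
f 1 22 34
f 22 8 37
f 34 37 11
f 22 37 34
f 1 34 38
f 34 11 42
f 38 42 12
f 34 42 38
f 2 18 29
f 18 6 32
f 29 32 10
f 18 32 29
f 6 41 19
f 41 12 40
f 19 40 5
f 41 40 19
f 12 42 39
f 42 11 35
f 39 35 3
f 42 35 39
f 11 37 36
f 37 8 24
f 36 24 7
f 37 24 36
f 8 23 28
f 23 2 25
f 28 25 9
f 23 25 28
f 4 30 16
f 30 10 31
f 16 31 5
f 30 31 16
f 4 16 14
f 16 5 15
f 14 15 3
f 16 15 14
f 4 14 21
f 14 3 20
f 21 20 7
f 14 20 21
f 4 21 26
f 21 7 27
f 26 27 9
f 21 27 26
f 4 26 30
f 26 9 33
f 30 33 10
f 26 33 30
f 5 31 19
f 31 10 32
f 19 32 6
f 31 32 19
f 3 15 39
f 15 5 40
f 39 40 12
f 15 40 39
f 7 20 36
f 20 3 35
f 36 35 11
f 20 35 36
f 9 27 28
f 27 7 24
f 28 24 8
f 27 24 28
f 10 33 29
f 33 9 25
f 29 25 2
f 33 25 29
f 44 43 46
f 44 46 45
f 46 43 47
f 46 47 45
f 47 43 48
f 47 48 45
f 48 43 49
f 48 49 45
f 49 43 50
f 49 50 45
f 50 43 51
f 50 51 45
f 51 43 52
f 51 52 45
f 52 43 53
f 52 53 45
f 53 43 44
f 53 44 45
f 55 57 54
f 58 55 54
f 54 57 56
f 56 58 54
f 55 61 57
f 59 55 58
f 59 61 55
f 57 61 56
f 60 58 56
f 56 61 60
f 60 59 58
f 61 59 60
f 63 62 66
f 63 66 64
f 64 66 67
f 64 67 65
f 66 62 68
f 66 68 67
f 67 68 69
f 67 69 65
f 68 62 70
f 68 70 69
f 69 70 71
f 69 71 65
f 70 62 72
f 70 72 71
f 71 72 73
f 71 73 65
f 72 62 74
f 72 74 73
f 73 74 75
f 73 75 65
f 74 62 76
f 74 76 75
f 75 76 77
f 75 77 65
f 76 62 78
f 76 78 77
f 77 78 79
f 77 79 65
f 78 62 80
f 78 80 79
f 79 80 81
f 79 81 65
f 80 62 82
f 80 82 81
f 81 82 83
f 81 83 65
f 82 62 84
f 82 84 83
f 83 84 85
f 83 85 65
f 84 62 86
f 84 86 85
f 85 86 87
f 85 87 65
f 86 62 88
f 86 88 87
f 87 88 89
f 87 89 65
f 88 62 90
f 88 90 89
f 89 90 91
f 89 91 65
f 90 62 92
f 90 92 91
f 91 92 93
f 91 93 65
f 92 62 63
f 92 63 93
f 93 63 64
f 93 64 65
f 95 94 98
f 95 98 96
f 96 98 99
f 96 99 97
f 98 94 100
f 98 100 99
f 99 100 101
f 99 101 97
f 100 94 102
f 100 102 101
f 101 102 103
f 101 103 97
f 102 94 104
f 102 104 103
f 103 104 105
f 103 105 97
f 104 94 106
f 104 106 105
f 105 106 107
f 105 107 97
f 106 94 108
f 106 108 107
f 107 108 109
f 107 109 97
f 108 94 110
f 108 110 109
f 109 110 111
f 109 111 97
f 110 94 112
f 110 112 111
f 111 112 113
f 111 113 97
f 112 94 114
f 112 114 113
f 113 114 115
f 113 115 97
f 114 94 95
f 114 95 115
f 115 95 96
f 115 96 97



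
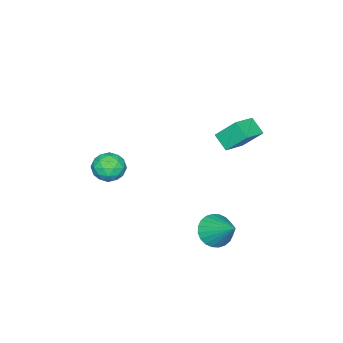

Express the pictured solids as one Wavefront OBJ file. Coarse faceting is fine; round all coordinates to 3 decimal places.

v 1.341 2.991 -3.438
v 2.101 3.238 -4.072
v 1.919 4.489 -2.162
v 1.807 3.469 -4.209
v 1.442 3.627 -4.229
v 1.062 3.688 -4.129
v 0.724 3.643 -3.923
v 0.48 3.499 -3.643
v 0.368 3.278 -3.332
v 0.403 3.013 -3.037
v 0.581 2.745 -2.803
v 0.875 2.514 -2.666
v 1.24 2.356 -2.646
v 1.62 2.295 -2.746
v 1.958 2.34 -2.952
v 2.201 2.484 -3.232
v 2.314 2.705 -3.543
v 2.279 2.97 -3.838
v -0.976 2.428 2.562
v -1.283 3.42 3.7
v -0.695 3.251 1.921
v -1.002 4.242 3.059
v 0.442 2.318 3.041
v 0.135 3.309 4.179
v 0.723 3.14 2.4
v 0.416 4.132 3.538
v 2.327 -2.24 -0.721
v 2.85 -3.053 -0.681
v 1.01 -3.087 -0.719
v 1.533 -3.9 -0.679
v 1.507 -3.304 0.082
v 2.32 -2.781 0.081
v 1.54 -3.359 -1.481
v 2.353 -2.836 -1.482
v 2.363 -3.744 -1.151
v 2.343 -3.711 -0.185
v 1.517 -2.429 -1.215
v 1.497 -2.396 -0.249
v 2.704 -2.572 -0.701
v 1.156 -3.568 -0.699
v 1.141 -3.218 -0.251
v 1.448 -3.696 -0.228
v 2.392 -2.412 -0.253
v 2.7 -2.89 -0.229
v 1.91 -3.038 0.219
v 1.16 -3.25 -1.171
v 1.468 -3.728 -1.147
v 2.412 -2.444 -1.172
v 2.719 -2.922 -1.149
v 1.95 -3.102 -1.619
v 2.725 -3.456 -0.954
v 1.952 -3.954 -0.953
v 1.956 -3.636 -1.425
v 2.434 -3.329 -1.425
v 2.713 -3.437 -0.386
v 1.94 -3.934 -0.385
v 1.924 -3.584 0.063
v 2.402 -3.277 0.062
v 2.427 -3.843 -0.662
v 1.92 -2.206 -1.015
v 1.147 -2.703 -1.014
v 1.458 -2.863 -1.462
v 1.936 -2.556 -1.463
v 1.908 -2.186 -0.447
v 1.135 -2.684 -0.446
v 1.426 -2.811 0.025
v 1.904 -2.504 0.025
v 1.433 -2.297 -0.738
f 2 1 4
f 2 4 3
f 4 1 5
f 4 5 3
f 5 1 6
f 5 6 3
f 6 1 7
f 6 7 3
f 7 1 8
f 7 8 3
f 8 1 9
f 8 9 3
f 9 1 10
f 9 10 3
f 10 1 11
f 10 11 3
f 11 1 12
f 11 12 3
f 12 1 13
f 12 13 3
f 13 1 14
f 13 14 3
f 14 1 15
f 14 15 3
f 15 1 16
f 15 16 3
f 16 1 17
f 16 17 3
f 17 1 18
f 17 18 3
f 18 1 2
f 18 2 3
f 20 22 19
f 23 20 19
f 19 22 21
f 21 23 19
f 20 26 22
f 24 20 23
f 24 26 20
f 22 26 21
f 25 23 21
f 21 26 25
f 25 24 23
f 26 24 25
f 27 64 43
f 64 38 67
f 43 67 32
f 64 67 43
f 27 43 39
f 43 32 44
f 39 44 28
f 43 44 39
f 27 39 48
f 39 28 49
f 48 49 34
f 39 49 48
f 27 48 60
f 48 34 63
f 60 63 37
f 48 63 60
f 27 60 64
f 60 37 68
f 64 68 38
f 60 68 64
f 28 44 55
f 44 32 58
f 55 58 36
f 44 58 55
f 32 67 45
f 67 38 66
f 45 66 31
f 67 66 45
f 38 68 65
f 68 37 61
f 65 61 29
f 68 61 65
f 37 63 62
f 63 34 50
f 62 50 33
f 63 50 62
f 34 49 54
f 49 28 51
f 54 51 35
f 49 51 54
f 30 56 42
f 56 36 57
f 42 57 31
f 56 57 42
f 30 42 40
f 42 31 41
f 40 41 29
f 42 41 40
f 30 40 47
f 40 29 46
f 47 46 33
f 40 46 47
f 30 47 52
f 47 33 53
f 52 53 35
f 47 53 52
f 30 52 56
f 52 35 59
f 56 59 36
f 52 59 56
f 31 57 45
f 57 36 58
f 45 58 32
f 57 58 45
f 29 41 65
f 41 31 66
f 65 66 38
f 41 66 65
f 33 46 62
f 46 29 61
f 62 61 37
f 46 61 62
f 35 53 54
f 53 33 50
f 54 50 34
f 53 50 54
f 36 59 55
f 59 35 51
f 55 51 28
f 59 51 55



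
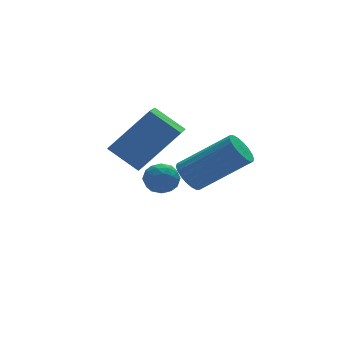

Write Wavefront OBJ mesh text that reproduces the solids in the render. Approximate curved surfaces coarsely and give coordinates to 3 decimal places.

v -2.267 0.252 -1.317
v -1.81 0.613 -1.695
v -2.17 -0.613 -2.025
v -1.713 -0.252 -2.403
v -1.54 -0.474 -1.769
v -1.6 0.061 -1.331
v -2.38 -0.061 -2.389
v -2.44 0.474 -1.951
v -1.88 0.42 -2.357
v -1.361 0.164 -1.974
v -2.619 -0.164 -1.746
v -2.1 -0.42 -1.363
v -2.047 0.509 -1.443
v -1.933 -0.509 -2.277
v -1.831 -0.639 -1.904
v -1.563 -0.427 -2.126
v -1.924 0.184 -1.23
v -1.655 0.396 -1.452
v -1.496 -0.243 -1.496
v -2.325 -0.396 -2.268
v -2.056 -0.184 -2.49
v -2.417 0.427 -1.594
v -2.149 0.639 -1.816
v -2.484 0.243 -2.224
v -1.82 0.607 -2.055
v -1.763 0.098 -2.472
v -2.155 0.211 -2.463
v -2.19 0.525 -2.206
v -1.515 0.457 -1.83
v -1.457 -0.052 -2.246
v -1.356 -0.182 -1.874
v -1.391 0.132 -1.616
v -1.556 0.343 -2.219
v -2.523 0.052 -1.474
v -2.465 -0.457 -1.89
v -2.589 -0.132 -2.104
v -2.624 0.182 -1.846
v -2.217 -0.098 -1.248
v -2.16 -0.607 -1.665
v -1.79 -0.525 -1.514
v -1.825 -0.211 -1.257
v -2.424 -0.343 -1.501
v -2.333 -3.408 0.04
v -1.888 -3.231 -0.4
v -0.302 -3.895 0.941
v -0.747 -4.072 1.38
v -1.921 -2.991 -0.241
v -0.335 -3.655 1.099
v -2.036 -2.834 -0.028
v -0.45 -3.498 1.313
v -2.21 -2.79 0.2
v -0.624 -3.454 1.54
v -2.408 -2.869 0.395
v -0.822 -3.533 1.736
v -2.591 -3.055 0.52
v -1.005 -3.718 1.861
v -2.723 -3.31 0.55
v -1.137 -3.974 1.891
v -2.778 -3.585 0.479
v -1.192 -4.249 1.82
v -2.745 -3.825 0.321
v -1.159 -4.489 1.661
v -2.63 -3.982 0.107
v -1.044 -4.646 1.448
v -2.456 -4.026 -0.12
v -0.87 -4.69 1.22
v -2.258 -3.947 -0.316
v -0.672 -4.611 1.025
v -2.075 -3.762 -0.441
v -0.489 -4.425 0.9
v -1.943 -3.506 -0.471
v -0.357 -4.17 0.87
v -3.226 -1.111 -0.674
v -4.054 -0.329 0.157
v -2.583 0.109 -1.182
v -3.411 0.891 -0.351
v -1.749 -1.231 0.911
v -2.577 -0.449 1.742
v -1.106 -0.011 0.403
v -1.934 0.771 1.234
f 1 38 17
f 38 12 41
f 17 41 6
f 38 41 17
f 1 17 13
f 17 6 18
f 13 18 2
f 17 18 13
f 1 13 22
f 13 2 23
f 22 23 8
f 13 23 22
f 1 22 34
f 22 8 37
f 34 37 11
f 22 37 34
f 1 34 38
f 34 11 42
f 38 42 12
f 34 42 38
f 2 18 29
f 18 6 32
f 29 32 10
f 18 32 29
f 6 41 19
f 41 12 40
f 19 40 5
f 41 40 19
f 12 42 39
f 42 11 35
f 39 35 3
f 42 35 39
f 11 37 36
f 37 8 24
f 36 24 7
f 37 24 36
f 8 23 28
f 23 2 25
f 28 25 9
f 23 25 28
f 4 30 16
f 30 10 31
f 16 31 5
f 30 31 16
f 4 16 14
f 16 5 15
f 14 15 3
f 16 15 14
f 4 14 21
f 14 3 20
f 21 20 7
f 14 20 21
f 4 21 26
f 21 7 27
f 26 27 9
f 21 27 26
f 4 26 30
f 26 9 33
f 30 33 10
f 26 33 30
f 5 31 19
f 31 10 32
f 19 32 6
f 31 32 19
f 3 15 39
f 15 5 40
f 39 40 12
f 15 40 39
f 7 20 36
f 20 3 35
f 36 35 11
f 20 35 36
f 9 27 28
f 27 7 24
f 28 24 8
f 27 24 28
f 10 33 29
f 33 9 25
f 29 25 2
f 33 25 29
f 44 43 47
f 44 47 45
f 45 47 48
f 45 48 46
f 47 43 49
f 47 49 48
f 48 49 50
f 48 50 46
f 49 43 51
f 49 51 50
f 50 51 52
f 50 52 46
f 51 43 53
f 51 53 52
f 52 53 54
f 52 54 46
f 53 43 55
f 53 55 54
f 54 55 56
f 54 56 46
f 55 43 57
f 55 57 56
f 56 57 58
f 56 58 46
f 57 43 59
f 57 59 58
f 58 59 60
f 58 60 46
f 59 43 61
f 59 61 60
f 60 61 62
f 60 62 46
f 61 43 63
f 61 63 62
f 62 63 64
f 62 64 46
f 63 43 65
f 63 65 64
f 64 65 66
f 64 66 46
f 65 43 67
f 65 67 66
f 66 67 68
f 66 68 46
f 67 43 69
f 67 69 68
f 68 69 70
f 68 70 46
f 69 43 71
f 69 71 70
f 70 71 72
f 70 72 46
f 71 43 44
f 71 44 72
f 72 44 45
f 72 45 46
f 74 76 73
f 77 74 73
f 73 76 75
f 75 77 73
f 74 80 76
f 78 74 77
f 78 80 74
f 76 80 75
f 79 77 75
f 75 80 79
f 79 78 77
f 80 78 79



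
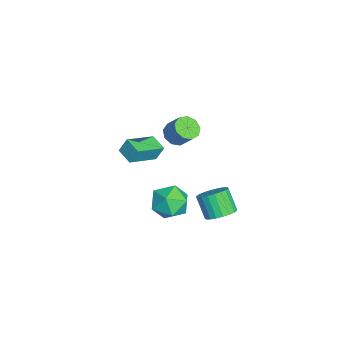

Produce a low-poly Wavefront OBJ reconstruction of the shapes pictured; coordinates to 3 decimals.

v -0.488 0.678 1.577
v 0.059 0.911 1.12
v 0.575 1.515 2.046
v 0.028 1.282 2.503
v -0.328 1.248 1.116
v 0.189 1.851 2.042
v -0.79 1.318 1.328
v -0.273 1.922 2.254
v -1.111 1.089 1.656
v -0.594 1.693 2.582
v -1.14 0.668 1.947
v -0.624 1.271 2.873
v -0.865 0.251 2.065
v -0.349 0.855 2.991
v -0.413 0.035 1.955
v 0.103 0.638 2.881
v 0.003 0.119 1.667
v 0.52 0.723 2.593
v 0.19 0.465 1.338
v 0.706 1.069 2.264
v 3.843 2.996 -1.011
v 4.57 2.762 -0.661
v 3.884 2.311 0.461
v 3.157 2.544 0.111
v 4.537 3.091 -0.548
v 3.852 2.64 0.574
v 4.385 3.404 -0.516
v 3.699 2.952 0.606
v 4.139 3.646 -0.569
v 3.453 3.194 0.553
v 3.841 3.775 -0.698
v 3.156 3.324 0.424
v 3.544 3.77 -0.882
v 2.859 3.319 0.24
v 3.299 3.631 -1.088
v 2.613 3.18 0.034
v 3.147 3.382 -1.28
v 2.462 2.931 -0.159
v 3.116 3.066 -1.426
v 2.431 2.615 -0.305
v 3.211 2.738 -1.501
v 2.525 2.287 -0.379
v 3.414 2.455 -1.49
v 2.729 2.004 -0.368
v 3.692 2.265 -1.397
v 3.007 1.814 -0.275
v 3.996 2.201 -1.237
v 3.311 1.75 -0.115
v 4.273 2.275 -1.038
v 3.588 1.824 0.084
v 4.476 2.473 -0.834
v 3.791 2.022 0.288
v 0.163 0.574 -3.663
v 1.1 1.222 -3.463
v 0.54 -0.442 -2.137
v 1.477 0.206 -1.937
v 0.421 0.661 -1.811
v 0.188 1.289 -2.754
v 1.452 -0.509 -2.846
v 1.219 0.119 -3.789
v 1.896 0.552 -2.958
v 1.26 1.276 -2.318
v 0.38 -0.496 -3.282
v -0.256 0.228 -2.642
v -2.767 -2.358 -1.725
v -2.794 -1.923 -0.836
v -3.933 -1.014 -2.418
v -3.96 -0.579 -1.529
v -1.92 -1.761 -1.991
v -1.947 -1.326 -1.102
v -3.086 -0.417 -2.684
v -3.113 0.018 -1.795
f 2 1 5
f 2 5 3
f 3 5 6
f 3 6 4
f 5 1 7
f 5 7 6
f 6 7 8
f 6 8 4
f 7 1 9
f 7 9 8
f 8 9 10
f 8 10 4
f 9 1 11
f 9 11 10
f 10 11 12
f 10 12 4
f 11 1 13
f 11 13 12
f 12 13 14
f 12 14 4
f 13 1 15
f 13 15 14
f 14 15 16
f 14 16 4
f 15 1 17
f 15 17 16
f 16 17 18
f 16 18 4
f 17 1 19
f 17 19 18
f 18 19 20
f 18 20 4
f 19 1 2
f 19 2 20
f 20 2 3
f 20 3 4
f 22 21 25
f 22 25 23
f 23 25 26
f 23 26 24
f 25 21 27
f 25 27 26
f 26 27 28
f 26 28 24
f 27 21 29
f 27 29 28
f 28 29 30
f 28 30 24
f 29 21 31
f 29 31 30
f 30 31 32
f 30 32 24
f 31 21 33
f 31 33 32
f 32 33 34
f 32 34 24
f 33 21 35
f 33 35 34
f 34 35 36
f 34 36 24
f 35 21 37
f 35 37 36
f 36 37 38
f 36 38 24
f 37 21 39
f 37 39 38
f 38 39 40
f 38 40 24
f 39 21 41
f 39 41 40
f 40 41 42
f 40 42 24
f 41 21 43
f 41 43 42
f 42 43 44
f 42 44 24
f 43 21 45
f 43 45 44
f 44 45 46
f 44 46 24
f 45 21 47
f 45 47 46
f 46 47 48
f 46 48 24
f 47 21 49
f 47 49 48
f 48 49 50
f 48 50 24
f 49 21 51
f 49 51 50
f 50 51 52
f 50 52 24
f 51 21 22
f 51 22 52
f 52 22 23
f 52 23 24
f 53 64 58
f 53 58 54
f 53 54 60
f 53 60 63
f 53 63 64
f 54 58 62
f 58 64 57
f 64 63 55
f 63 60 59
f 60 54 61
f 56 62 57
f 56 57 55
f 56 55 59
f 56 59 61
f 56 61 62
f 57 62 58
f 55 57 64
f 59 55 63
f 61 59 60
f 62 61 54
f 66 68 65
f 69 66 65
f 65 68 67
f 67 69 65
f 66 72 68
f 70 66 69
f 70 72 66
f 68 72 67
f 71 69 67
f 67 72 71
f 71 70 69
f 72 70 71



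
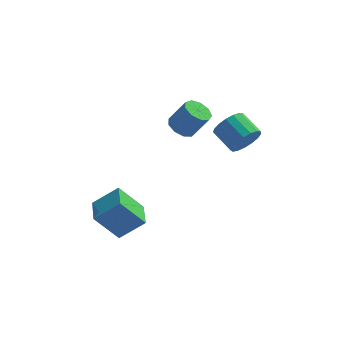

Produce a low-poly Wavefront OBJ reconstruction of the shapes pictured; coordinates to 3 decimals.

v -3.564 -4.197 -2.839
v -2.37 -4.003 -1.87
v -3.752 -2.801 -2.887
v -2.559 -2.606 -1.918
v -2.441 -4.094 -4.242
v -1.248 -3.899 -3.273
v -2.63 -2.697 -4.29
v -1.436 -2.503 -3.321
v 0.22 -1.067 1.271
v 0.835 -1.017 0.882
v 1.596 -1.063 2.08
v 0.98 -1.113 2.469
v 0.672 -0.561 1.003
v 1.433 -0.607 2.201
v 0.298 -0.341 1.25
v 1.058 -0.388 2.448
v -0.114 -0.461 1.506
v 0.647 -0.508 2.704
v -0.369 -0.865 1.653
v 0.392 -0.911 2.851
v -0.349 -1.363 1.62
v 0.412 -1.409 2.819
v -0.063 -1.722 1.425
v 0.698 -1.769 2.623
v 0.356 -1.775 1.157
v 1.116 -1.821 2.355
v 0.71 -1.496 0.943
v 1.471 -1.543 2.141
v 3.177 -2.868 1.772
v 3.651 -2.86 2.477
v 2.837 -1.984 3.014
v 2.363 -1.992 2.308
v 3.814 -2.567 2.247
v 3.001 -1.691 2.783
v 3.831 -2.343 1.908
v 3.018 -1.467 2.444
v 3.699 -2.239 1.537
v 2.885 -1.364 2.074
v 3.446 -2.279 1.221
v 2.633 -1.404 1.757
v 3.132 -2.454 1.03
v 2.319 -1.579 1.567
v 2.828 -2.724 1.01
v 2.015 -1.849 1.546
v 2.604 -3.027 1.164
v 1.791 -2.151 1.7
v 2.511 -3.293 1.457
v 1.698 -2.418 1.994
v 2.571 -3.462 1.822
v 1.757 -2.586 2.359
v 2.769 -3.494 2.176
v 1.956 -2.619 2.713
v 3.061 -3.383 2.437
v 2.247 -2.508 2.974
v 3.379 -3.154 2.546
v 2.566 -2.279 3.083
f 2 4 1
f 5 2 1
f 1 4 3
f 3 5 1
f 2 8 4
f 6 2 5
f 6 8 2
f 4 8 3
f 7 5 3
f 3 8 7
f 7 6 5
f 8 6 7
f 10 9 13
f 10 13 11
f 11 13 14
f 11 14 12
f 13 9 15
f 13 15 14
f 14 15 16
f 14 16 12
f 15 9 17
f 15 17 16
f 16 17 18
f 16 18 12
f 17 9 19
f 17 19 18
f 18 19 20
f 18 20 12
f 19 9 21
f 19 21 20
f 20 21 22
f 20 22 12
f 21 9 23
f 21 23 22
f 22 23 24
f 22 24 12
f 23 9 25
f 23 25 24
f 24 25 26
f 24 26 12
f 25 9 27
f 25 27 26
f 26 27 28
f 26 28 12
f 27 9 10
f 27 10 28
f 28 10 11
f 28 11 12
f 30 29 33
f 30 33 31
f 31 33 34
f 31 34 32
f 33 29 35
f 33 35 34
f 34 35 36
f 34 36 32
f 35 29 37
f 35 37 36
f 36 37 38
f 36 38 32
f 37 29 39
f 37 39 38
f 38 39 40
f 38 40 32
f 39 29 41
f 39 41 40
f 40 41 42
f 40 42 32
f 41 29 43
f 41 43 42
f 42 43 44
f 42 44 32
f 43 29 45
f 43 45 44
f 44 45 46
f 44 46 32
f 45 29 47
f 45 47 46
f 46 47 48
f 46 48 32
f 47 29 49
f 47 49 48
f 48 49 50
f 48 50 32
f 49 29 51
f 49 51 50
f 50 51 52
f 50 52 32
f 51 29 53
f 51 53 52
f 52 53 54
f 52 54 32
f 53 29 55
f 53 55 54
f 54 55 56
f 54 56 32
f 55 29 30
f 55 30 56
f 56 30 31
f 56 31 32



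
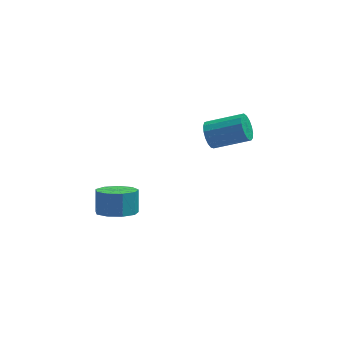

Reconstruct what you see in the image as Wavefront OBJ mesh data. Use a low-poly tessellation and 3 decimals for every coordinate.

v -3.626 -1.846 -1.132
v -2.639 -1.854 -1.2
v -2.566 -1.142 -0.237
v -3.554 -1.134 -0.168
v -2.892 -1.34 -1.561
v -2.819 -0.628 -0.598
v -3.488 -1.063 -1.721
v -3.416 -0.351 -0.758
v -4.15 -1.152 -1.605
v -4.077 -0.44 -0.642
v -4.566 -1.566 -1.268
v -4.494 -0.854 -0.305
v -4.542 -2.111 -0.867
v -4.47 -1.399 0.096
v -4.09 -2.532 -0.589
v -4.018 -1.82 0.374
v -3.421 -2.632 -0.566
v -3.349 -1.92 0.397
v -2.848 -2.364 -0.807
v -2.775 -1.652 0.156
v 1.126 2.574 -0.39
v 1.433 3.033 -0.913
v 3.161 2.744 -0.153
v 2.854 2.286 0.37
v 1.349 3.257 -0.639
v 3.078 2.968 0.121
v 1.215 3.325 -0.308
v 2.943 3.036 0.452
v 1.06 3.221 0.004
v 2.788 2.932 0.765
v 0.921 2.969 0.226
v 2.649 2.68 0.987
v 0.828 2.626 0.307
v 2.556 2.337 1.067
v 0.803 2.272 0.228
v 2.532 1.983 0.988
v 0.853 1.987 0.007
v 2.581 1.698 0.768
v 0.965 1.837 -0.304
v 2.693 1.548 0.456
v 1.114 1.855 -0.636
v 2.842 1.566 0.125
v 1.265 2.039 -0.911
v 2.994 1.75 -0.15
v 1.385 2.345 -1.067
v 3.113 2.056 -0.306
v 1.445 2.703 -1.068
v 3.174 2.415 -0.307
f 2 1 5
f 2 5 3
f 3 5 6
f 3 6 4
f 5 1 7
f 5 7 6
f 6 7 8
f 6 8 4
f 7 1 9
f 7 9 8
f 8 9 10
f 8 10 4
f 9 1 11
f 9 11 10
f 10 11 12
f 10 12 4
f 11 1 13
f 11 13 12
f 12 13 14
f 12 14 4
f 13 1 15
f 13 15 14
f 14 15 16
f 14 16 4
f 15 1 17
f 15 17 16
f 16 17 18
f 16 18 4
f 17 1 19
f 17 19 18
f 18 19 20
f 18 20 4
f 19 1 2
f 19 2 20
f 20 2 3
f 20 3 4
f 22 21 25
f 22 25 23
f 23 25 26
f 23 26 24
f 25 21 27
f 25 27 26
f 26 27 28
f 26 28 24
f 27 21 29
f 27 29 28
f 28 29 30
f 28 30 24
f 29 21 31
f 29 31 30
f 30 31 32
f 30 32 24
f 31 21 33
f 31 33 32
f 32 33 34
f 32 34 24
f 33 21 35
f 33 35 34
f 34 35 36
f 34 36 24
f 35 21 37
f 35 37 36
f 36 37 38
f 36 38 24
f 37 21 39
f 37 39 38
f 38 39 40
f 38 40 24
f 39 21 41
f 39 41 40
f 40 41 42
f 40 42 24
f 41 21 43
f 41 43 42
f 42 43 44
f 42 44 24
f 43 21 45
f 43 45 44
f 44 45 46
f 44 46 24
f 45 21 47
f 45 47 46
f 46 47 48
f 46 48 24
f 47 21 22
f 47 22 48
f 48 22 23
f 48 23 24



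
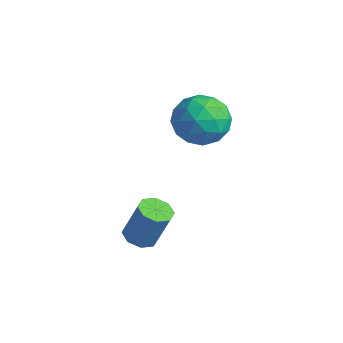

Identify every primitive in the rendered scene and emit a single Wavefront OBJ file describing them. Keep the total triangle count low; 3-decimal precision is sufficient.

v 1.505 1.982 1.664
v 2.477 1.409 1.203
v 0.523 0.271 1.717
v 1.495 -0.302 1.256
v 1.533 0.147 2.389
v 2.14 1.204 2.357
v 0.86 0.476 0.563
v 1.467 1.533 0.531
v 2.079 0.478 0.522
v 2.495 0.275 1.651
v 0.505 1.405 1.269
v 0.921 1.202 2.398
v 2.077 1.846 1.429
v 0.923 -0.166 1.491
v 0.945 0.098 2.157
v 1.517 -0.239 1.886
v 1.879 1.725 2.107
v 2.45 1.389 1.836
v 1.895 0.646 2.533
v 0.55 0.291 1.084
v 1.121 -0.045 0.813
v 1.483 1.919 1.034
v 2.055 1.582 0.763
v 1.105 1.034 0.387
v 2.415 0.962 0.758
v 1.838 -0.044 0.789
v 1.465 0.413 0.382
v 1.821 1.035 0.363
v 2.659 0.842 1.421
v 2.082 -0.163 1.452
v 2.104 0.1 2.119
v 2.461 0.722 2.099
v 2.425 0.295 1.021
v 0.918 1.843 1.468
v 0.341 0.838 1.499
v 0.539 0.958 0.821
v 0.896 1.58 0.801
v 1.162 1.724 2.131
v 0.585 0.718 2.162
v 1.179 0.645 2.557
v 1.535 1.267 2.538
v 0.575 1.385 1.899
v 3.535 -3.49 -1.715
v 4.113 -3.877 -1.793
v 4.582 -3.498 -0.204
v 4.005 -3.11 -0.125
v 4.187 -3.367 -1.937
v 4.657 -2.987 -0.348
v 3.88 -2.928 -1.951
v 4.35 -2.549 -0.361
v 3.371 -2.818 -1.826
v 3.84 -2.439 -0.237
v 2.958 -3.102 -1.636
v 3.427 -2.723 -0.047
v 2.883 -3.613 -1.492
v 3.353 -3.233 0.097
v 3.19 -4.051 -1.479
v 3.66 -3.672 0.111
v 3.7 -4.161 -1.603
v 4.169 -3.782 -0.014
f 1 38 17
f 38 12 41
f 17 41 6
f 38 41 17
f 1 17 13
f 17 6 18
f 13 18 2
f 17 18 13
f 1 13 22
f 13 2 23
f 22 23 8
f 13 23 22
f 1 22 34
f 22 8 37
f 34 37 11
f 22 37 34
f 1 34 38
f 34 11 42
f 38 42 12
f 34 42 38
f 2 18 29
f 18 6 32
f 29 32 10
f 18 32 29
f 6 41 19
f 41 12 40
f 19 40 5
f 41 40 19
f 12 42 39
f 42 11 35
f 39 35 3
f 42 35 39
f 11 37 36
f 37 8 24
f 36 24 7
f 37 24 36
f 8 23 28
f 23 2 25
f 28 25 9
f 23 25 28
f 4 30 16
f 30 10 31
f 16 31 5
f 30 31 16
f 4 16 14
f 16 5 15
f 14 15 3
f 16 15 14
f 4 14 21
f 14 3 20
f 21 20 7
f 14 20 21
f 4 21 26
f 21 7 27
f 26 27 9
f 21 27 26
f 4 26 30
f 26 9 33
f 30 33 10
f 26 33 30
f 5 31 19
f 31 10 32
f 19 32 6
f 31 32 19
f 3 15 39
f 15 5 40
f 39 40 12
f 15 40 39
f 7 20 36
f 20 3 35
f 36 35 11
f 20 35 36
f 9 27 28
f 27 7 24
f 28 24 8
f 27 24 28
f 10 33 29
f 33 9 25
f 29 25 2
f 33 25 29
f 44 43 47
f 44 47 45
f 45 47 48
f 45 48 46
f 47 43 49
f 47 49 48
f 48 49 50
f 48 50 46
f 49 43 51
f 49 51 50
f 50 51 52
f 50 52 46
f 51 43 53
f 51 53 52
f 52 53 54
f 52 54 46
f 53 43 55
f 53 55 54
f 54 55 56
f 54 56 46
f 55 43 57
f 55 57 56
f 56 57 58
f 56 58 46
f 57 43 59
f 57 59 58
f 58 59 60
f 58 60 46
f 59 43 44
f 59 44 60
f 60 44 45
f 60 45 46



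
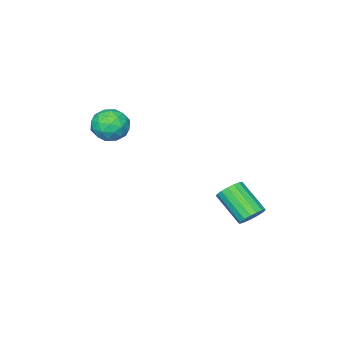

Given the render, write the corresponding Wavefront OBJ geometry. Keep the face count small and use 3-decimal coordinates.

v -2.137 3.901 -0.857
v -1.816 3.497 -1.346
v -1.842 2.056 -0.171
v -2.163 2.459 0.317
v -1.559 3.635 -1.171
v -1.585 2.193 0.003
v -1.433 3.833 -0.925
v -1.46 2.391 0.25
v -1.47 4.047 -0.664
v -1.496 2.605 0.511
v -1.659 4.227 -0.446
v -1.685 2.785 0.728
v -1.957 4.333 -0.323
v -1.983 2.891 0.851
v -2.297 4.34 -0.323
v -2.323 2.898 0.852
v -2.6 4.246 -0.444
v -2.626 2.804 0.73
v -2.797 4.073 -0.661
v -2.823 2.631 0.514
v -2.843 3.861 -0.922
v -2.869 2.419 0.253
v -2.727 3.658 -1.169
v -2.753 2.216 0.006
v -2.476 3.51 -1.344
v -2.502 2.069 -0.169
v -2.147 3.452 -1.408
v -2.173 2.011 -0.233
v 1.113 -2.084 2.908
v 1.549 -2.386 3.717
v -0.269 -2.114 3.643
v 0.167 -2.416 4.452
v 0.315 -1.516 4.13
v 1.169 -1.497 3.676
v 0.111 -3.003 3.684
v 0.965 -2.984 3.23
v 0.93 -2.954 4.197
v 1.056 -2.035 4.472
v 0.224 -2.465 2.888
v 0.35 -1.546 3.163
v 1.452 -2.232 3.248
v -0.172 -2.268 4.112
v -0.086 -1.739 3.922
v 0.171 -1.916 4.398
v 1.229 -1.71 3.224
v 1.485 -1.887 3.699
v 0.76 -1.376 3.942
v -0.205 -2.613 3.661
v 0.051 -2.79 4.136
v 1.109 -2.584 2.962
v 1.366 -2.761 3.438
v 0.52 -3.124 3.418
v 1.345 -2.743 4.006
v 0.533 -2.761 4.437
v 0.5 -3.106 3.986
v 1.002 -3.095 3.72
v 1.419 -2.203 4.167
v 0.607 -2.221 4.599
v 0.693 -1.692 4.41
v 1.195 -1.681 4.143
v 1.055 -2.537 4.449
v 0.673 -2.279 2.761
v -0.139 -2.297 3.193
v 0.085 -2.819 3.217
v 0.587 -2.808 2.95
v 0.747 -1.739 2.923
v -0.065 -1.757 3.354
v 0.278 -1.405 3.64
v 0.78 -1.394 3.374
v 0.225 -1.963 2.911
f 2 1 5
f 2 5 3
f 3 5 6
f 3 6 4
f 5 1 7
f 5 7 6
f 6 7 8
f 6 8 4
f 7 1 9
f 7 9 8
f 8 9 10
f 8 10 4
f 9 1 11
f 9 11 10
f 10 11 12
f 10 12 4
f 11 1 13
f 11 13 12
f 12 13 14
f 12 14 4
f 13 1 15
f 13 15 14
f 14 15 16
f 14 16 4
f 15 1 17
f 15 17 16
f 16 17 18
f 16 18 4
f 17 1 19
f 17 19 18
f 18 19 20
f 18 20 4
f 19 1 21
f 19 21 20
f 20 21 22
f 20 22 4
f 21 1 23
f 21 23 22
f 22 23 24
f 22 24 4
f 23 1 25
f 23 25 24
f 24 25 26
f 24 26 4
f 25 1 27
f 25 27 26
f 26 27 28
f 26 28 4
f 27 1 2
f 27 2 28
f 28 2 3
f 28 3 4
f 29 66 45
f 66 40 69
f 45 69 34
f 66 69 45
f 29 45 41
f 45 34 46
f 41 46 30
f 45 46 41
f 29 41 50
f 41 30 51
f 50 51 36
f 41 51 50
f 29 50 62
f 50 36 65
f 62 65 39
f 50 65 62
f 29 62 66
f 62 39 70
f 66 70 40
f 62 70 66
f 30 46 57
f 46 34 60
f 57 60 38
f 46 60 57
f 34 69 47
f 69 40 68
f 47 68 33
f 69 68 47
f 40 70 67
f 70 39 63
f 67 63 31
f 70 63 67
f 39 65 64
f 65 36 52
f 64 52 35
f 65 52 64
f 36 51 56
f 51 30 53
f 56 53 37
f 51 53 56
f 32 58 44
f 58 38 59
f 44 59 33
f 58 59 44
f 32 44 42
f 44 33 43
f 42 43 31
f 44 43 42
f 32 42 49
f 42 31 48
f 49 48 35
f 42 48 49
f 32 49 54
f 49 35 55
f 54 55 37
f 49 55 54
f 32 54 58
f 54 37 61
f 58 61 38
f 54 61 58
f 33 59 47
f 59 38 60
f 47 60 34
f 59 60 47
f 31 43 67
f 43 33 68
f 67 68 40
f 43 68 67
f 35 48 64
f 48 31 63
f 64 63 39
f 48 63 64
f 37 55 56
f 55 35 52
f 56 52 36
f 55 52 56
f 38 61 57
f 61 37 53
f 57 53 30
f 61 53 57



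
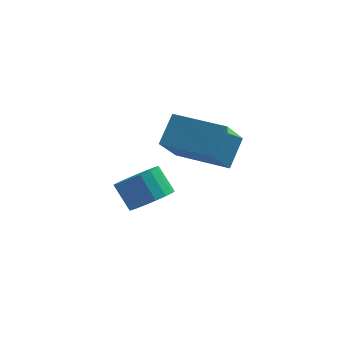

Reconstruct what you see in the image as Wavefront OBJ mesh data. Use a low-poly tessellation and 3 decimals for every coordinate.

v 0.711 2.718 -0.089
v 1.223 2.303 0.494
v 0.642 2.847 1.392
v 0.129 3.262 0.809
v 1.431 2.66 0.413
v 0.85 3.204 1.311
v 1.475 3.03 0.217
v 0.893 3.574 1.115
v 1.343 3.329 -0.049
v 0.762 3.873 0.849
v 1.066 3.488 -0.325
v 0.485 4.031 0.573
v 0.708 3.47 -0.546
v 0.127 4.014 0.352
v 0.351 3.28 -0.662
v -0.23 3.824 0.236
v 0.076 2.962 -0.648
v -0.506 3.506 0.25
v -0.054 2.587 -0.505
v -0.635 3.131 0.393
v -0.008 2.243 -0.267
v -0.59 2.787 0.631
v 0.202 2.007 0.012
v -0.379 2.551 0.91
v 0.529 1.935 0.268
v -0.053 2.478 1.166
v 0.897 2.041 0.442
v 0.316 2.585 1.34
v 1.075 0.949 4.066
v 1.471 1.822 4.96
v 1.571 2.088 2.736
v 1.967 2.96 3.629
v 2.893 0.14 4.051
v 3.289 1.012 4.944
v 3.389 1.278 2.72
v 3.785 2.151 3.614
f 2 1 5
f 2 5 3
f 3 5 6
f 3 6 4
f 5 1 7
f 5 7 6
f 6 7 8
f 6 8 4
f 7 1 9
f 7 9 8
f 8 9 10
f 8 10 4
f 9 1 11
f 9 11 10
f 10 11 12
f 10 12 4
f 11 1 13
f 11 13 12
f 12 13 14
f 12 14 4
f 13 1 15
f 13 15 14
f 14 15 16
f 14 16 4
f 15 1 17
f 15 17 16
f 16 17 18
f 16 18 4
f 17 1 19
f 17 19 18
f 18 19 20
f 18 20 4
f 19 1 21
f 19 21 20
f 20 21 22
f 20 22 4
f 21 1 23
f 21 23 22
f 22 23 24
f 22 24 4
f 23 1 25
f 23 25 24
f 24 25 26
f 24 26 4
f 25 1 27
f 25 27 26
f 26 27 28
f 26 28 4
f 27 1 2
f 27 2 28
f 28 2 3
f 28 3 4
f 30 32 29
f 33 30 29
f 29 32 31
f 31 33 29
f 30 36 32
f 34 30 33
f 34 36 30
f 32 36 31
f 35 33 31
f 31 36 35
f 35 34 33
f 36 34 35



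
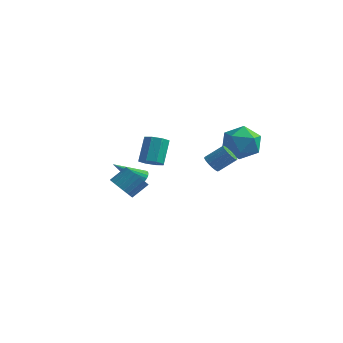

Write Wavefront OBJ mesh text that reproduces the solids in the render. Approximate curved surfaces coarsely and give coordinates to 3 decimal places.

v -2.109 1.324 1.74
v -1.573 0.974 2.091
v -1.775 1.947 3.37
v -2.311 2.296 3.02
v -1.386 1.407 1.791
v -1.587 2.38 3.071
v -1.622 1.791 1.462
v -1.824 2.764 2.741
v -2.144 1.901 1.295
v -2.346 2.874 2.575
v -2.645 1.673 1.39
v -2.847 2.646 2.669
v -2.833 1.24 1.689
v -3.034 2.213 2.969
v -2.596 0.856 2.019
v -2.798 1.829 3.298
v -2.074 0.746 2.185
v -2.276 1.719 3.465
v -1.297 -3.129 2.052
v -0.758 -2.947 1.476
v -0.243 -2.208 2.192
v -0.783 -2.391 2.768
v -0.984 -2.734 1.419
v -0.469 -1.995 2.134
v -1.258 -2.581 1.457
v -0.743 -1.842 2.173
v -1.537 -2.511 1.587
v -1.023 -1.773 2.303
v -1.781 -2.536 1.787
v -1.266 -1.797 2.503
v -1.95 -2.651 2.028
v -1.436 -1.912 2.743
v -2.021 -2.839 2.272
v -1.506 -2.1 2.988
v -1.981 -3.071 2.483
v -1.466 -2.332 3.199
v -1.837 -3.312 2.628
v -1.322 -2.573 3.344
v -1.611 -3.525 2.686
v -1.096 -2.786 3.401
v -1.337 -3.678 2.647
v -0.822 -2.939 3.363
v -1.057 -3.747 2.517
v -0.543 -3.009 3.233
v -0.814 -3.723 2.317
v -0.299 -2.984 3.033
v -0.644 -3.608 2.077
v -0.13 -2.869 2.792
v -0.574 -3.42 1.832
v -0.059 -2.681 2.548
v -0.614 -3.188 1.621
v -0.099 -2.449 2.337
v 1.022 4.234 2.42
v 1.441 4.954 3.281
v 2.359 2.906 2.879
v 2.778 3.626 3.74
v 1.698 3.119 3.856
v 0.872 3.94 3.572
v 2.928 3.92 2.588
v 2.102 4.741 2.304
v 2.62 4.76 3.385
v 1.859 4.265 4.169
v 1.941 3.595 1.991
v 1.18 3.1 2.775
v -2.475 0.903 0.668
v -2.127 1.055 1.093
v -3.545 -0.183 1.932
v -2.292 1.225 1.1
v -2.488 1.34 1.033
v -2.682 1.379 0.902
v -2.84 1.336 0.731
v -2.935 1.218 0.549
v -2.95 1.045 0.388
v -2.884 0.847 0.275
v -2.746 0.66 0.23
v -2.562 0.514 0.26
v -2.363 0.435 0.362
v -2.183 0.437 0.516
v -2.053 0.52 0.697
v -1.997 0.669 0.872
v -2.023 0.858 1.012
v 1.911 0.512 2.973
v 2.36 0.335 2.652
v 3.139 0.91 3.427
v 2.689 1.088 3.747
v 2.291 0.579 2.54
v 3.07 1.155 3.315
v 2.135 0.808 2.527
v 2.914 1.384 3.302
v 1.927 0.969 2.616
v 2.706 1.545 3.391
v 1.716 1.026 2.787
v 2.495 1.602 3.561
v 1.549 0.965 3
v 2.328 1.54 3.775
v 1.465 0.8 3.207
v 2.244 1.376 3.982
v 1.483 0.569 3.36
v 2.262 1.145 4.135
v 1.599 0.325 3.425
v 2.378 0.901 4.199
v 1.786 0.124 3.386
v 2.565 0.7 4.16
v 2.002 0.012 3.252
v 2.781 0.588 4.027
v 2.197 0.015 3.054
v 2.976 0.59 3.829
v 2.326 0.131 2.838
v 3.105 0.707 3.613
f 2 1 5
f 2 5 3
f 3 5 6
f 3 6 4
f 5 1 7
f 5 7 6
f 6 7 8
f 6 8 4
f 7 1 9
f 7 9 8
f 8 9 10
f 8 10 4
f 9 1 11
f 9 11 10
f 10 11 12
f 10 12 4
f 11 1 13
f 11 13 12
f 12 13 14
f 12 14 4
f 13 1 15
f 13 15 14
f 14 15 16
f 14 16 4
f 15 1 17
f 15 17 16
f 16 17 18
f 16 18 4
f 17 1 2
f 17 2 18
f 18 2 3
f 18 3 4
f 20 19 23
f 20 23 21
f 21 23 24
f 21 24 22
f 23 19 25
f 23 25 24
f 24 25 26
f 24 26 22
f 25 19 27
f 25 27 26
f 26 27 28
f 26 28 22
f 27 19 29
f 27 29 28
f 28 29 30
f 28 30 22
f 29 19 31
f 29 31 30
f 30 31 32
f 30 32 22
f 31 19 33
f 31 33 32
f 32 33 34
f 32 34 22
f 33 19 35
f 33 35 34
f 34 35 36
f 34 36 22
f 35 19 37
f 35 37 36
f 36 37 38
f 36 38 22
f 37 19 39
f 37 39 38
f 38 39 40
f 38 40 22
f 39 19 41
f 39 41 40
f 40 41 42
f 40 42 22
f 41 19 43
f 41 43 42
f 42 43 44
f 42 44 22
f 43 19 45
f 43 45 44
f 44 45 46
f 44 46 22
f 45 19 47
f 45 47 46
f 46 47 48
f 46 48 22
f 47 19 49
f 47 49 48
f 48 49 50
f 48 50 22
f 49 19 51
f 49 51 50
f 50 51 52
f 50 52 22
f 51 19 20
f 51 20 52
f 52 20 21
f 52 21 22
f 53 64 58
f 53 58 54
f 53 54 60
f 53 60 63
f 53 63 64
f 54 58 62
f 58 64 57
f 64 63 55
f 63 60 59
f 60 54 61
f 56 62 57
f 56 57 55
f 56 55 59
f 56 59 61
f 56 61 62
f 57 62 58
f 55 57 64
f 59 55 63
f 61 59 60
f 62 61 54
f 66 65 68
f 66 68 67
f 68 65 69
f 68 69 67
f 69 65 70
f 69 70 67
f 70 65 71
f 70 71 67
f 71 65 72
f 71 72 67
f 72 65 73
f 72 73 67
f 73 65 74
f 73 74 67
f 74 65 75
f 74 75 67
f 75 65 76
f 75 76 67
f 76 65 77
f 76 77 67
f 77 65 78
f 77 78 67
f 78 65 79
f 78 79 67
f 79 65 80
f 79 80 67
f 80 65 81
f 80 81 67
f 81 65 66
f 81 66 67
f 83 82 86
f 83 86 84
f 84 86 87
f 84 87 85
f 86 82 88
f 86 88 87
f 87 88 89
f 87 89 85
f 88 82 90
f 88 90 89
f 89 90 91
f 89 91 85
f 90 82 92
f 90 92 91
f 91 92 93
f 91 93 85
f 92 82 94
f 92 94 93
f 93 94 95
f 93 95 85
f 94 82 96
f 94 96 95
f 95 96 97
f 95 97 85
f 96 82 98
f 96 98 97
f 97 98 99
f 97 99 85
f 98 82 100
f 98 100 99
f 99 100 101
f 99 101 85
f 100 82 102
f 100 102 101
f 101 102 103
f 101 103 85
f 102 82 104
f 102 104 103
f 103 104 105
f 103 105 85
f 104 82 106
f 104 106 105
f 105 106 107
f 105 107 85
f 106 82 108
f 106 108 107
f 107 108 109
f 107 109 85
f 108 82 83
f 108 83 109
f 109 83 84
f 109 84 85

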